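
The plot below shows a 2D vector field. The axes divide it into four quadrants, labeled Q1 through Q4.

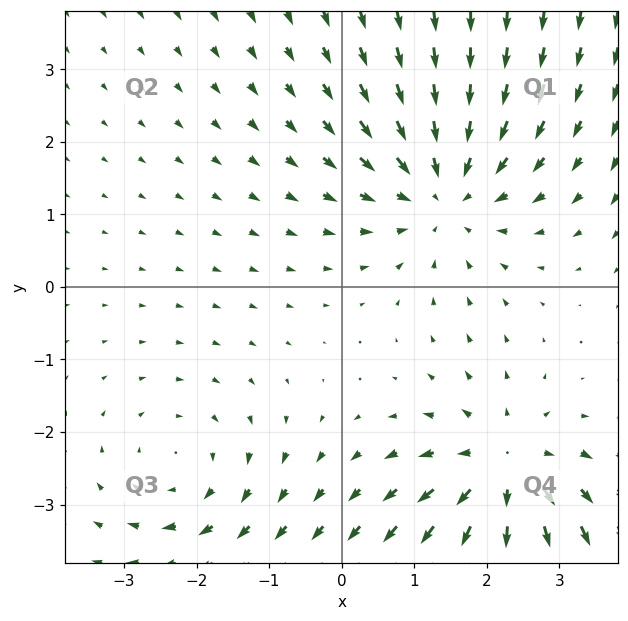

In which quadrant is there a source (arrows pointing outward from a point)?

The source sits at approximately (2.2, -2.5), which lies in quadrant Q4. The divergence there is about +4, positive as expected for a source.

Q4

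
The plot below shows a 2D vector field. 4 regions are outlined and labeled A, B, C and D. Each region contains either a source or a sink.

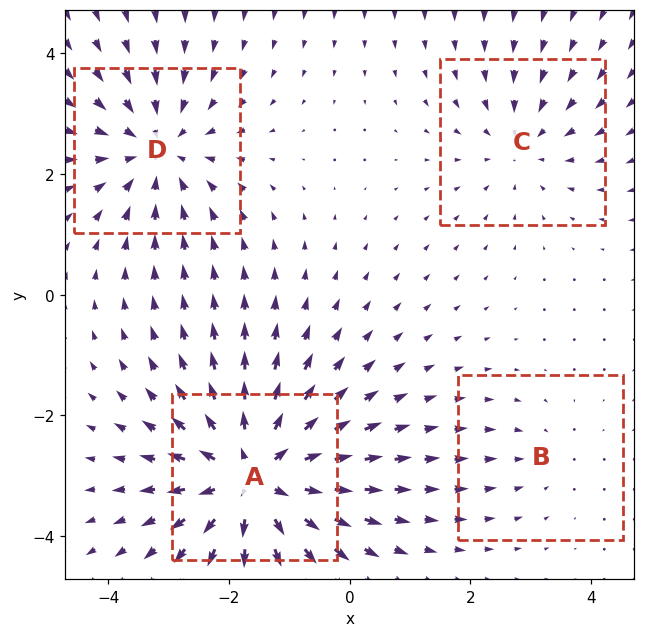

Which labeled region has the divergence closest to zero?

B

Divergence at each region's feature centre — A: about +7, B: about -2, C: about -3, D: about -5. Region B is closest to zero.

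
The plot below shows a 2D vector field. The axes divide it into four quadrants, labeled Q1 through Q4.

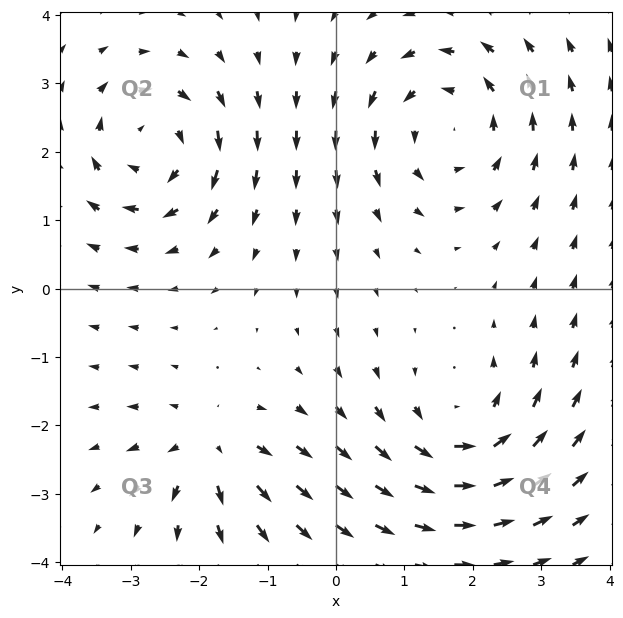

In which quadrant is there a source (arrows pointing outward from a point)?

The source sits at approximately (-1.8, -2.4), which lies in quadrant Q3. The divergence there is about +4, positive as expected for a source.

Q3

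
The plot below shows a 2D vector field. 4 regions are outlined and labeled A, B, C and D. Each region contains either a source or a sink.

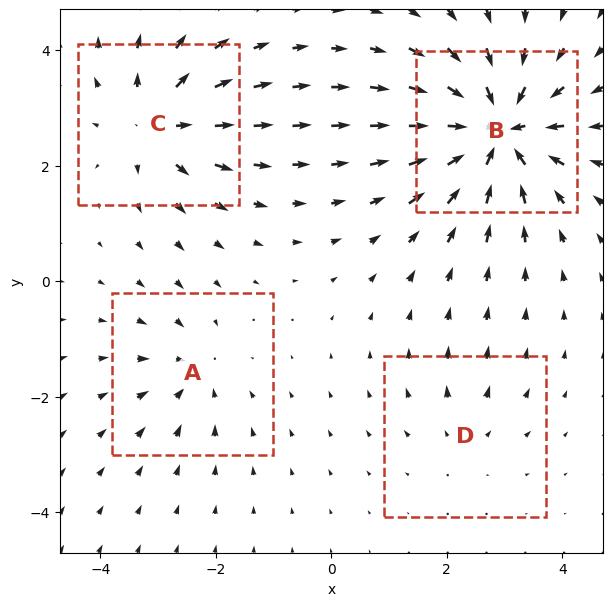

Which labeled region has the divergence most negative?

B

Divergence at each region's feature centre — A: about -4, B: about -9, C: about +6, D: about +2. Region B is most negative.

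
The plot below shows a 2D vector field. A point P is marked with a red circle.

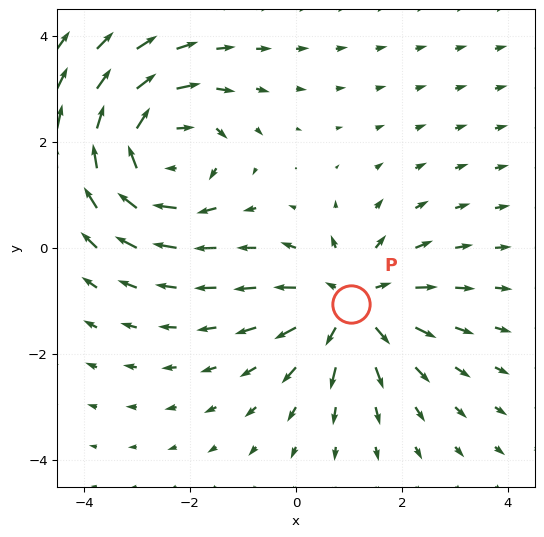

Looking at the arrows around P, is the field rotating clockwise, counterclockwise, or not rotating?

not rotating

Near P at (1.0, -1.1) the arrows show no circulation. The curl there is ≈0.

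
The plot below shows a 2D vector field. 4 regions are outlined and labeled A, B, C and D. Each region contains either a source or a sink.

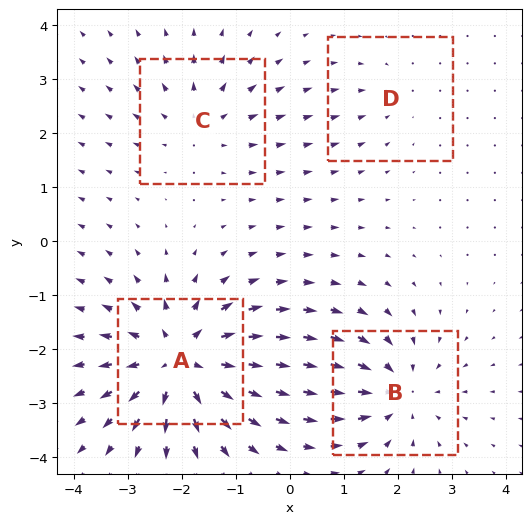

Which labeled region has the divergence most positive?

A

Divergence at each region's feature centre — A: about +7, B: about -5, C: about +3, D: about -2. Region A is most positive.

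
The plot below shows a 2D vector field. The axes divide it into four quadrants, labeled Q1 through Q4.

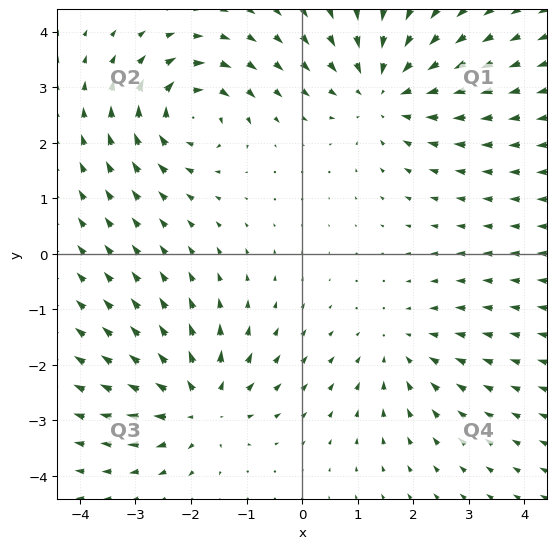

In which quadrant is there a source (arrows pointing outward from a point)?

The source sits at approximately (-1.8, -2.7), which lies in quadrant Q3. The divergence there is about +5, positive as expected for a source.

Q3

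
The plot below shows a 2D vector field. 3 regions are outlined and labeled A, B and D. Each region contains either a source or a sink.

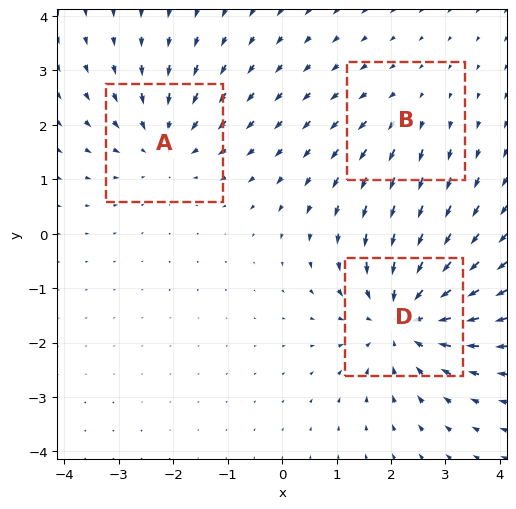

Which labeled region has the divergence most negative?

D

Divergence at each region's feature centre — A: about -3, B: about +2, D: about -4. Region D is most negative.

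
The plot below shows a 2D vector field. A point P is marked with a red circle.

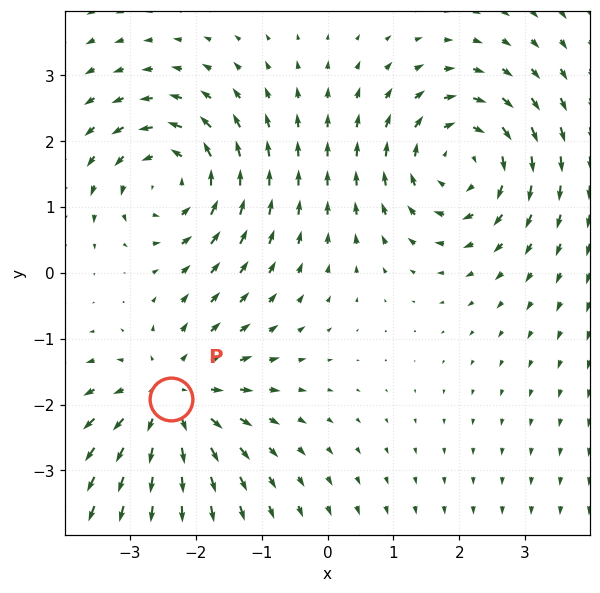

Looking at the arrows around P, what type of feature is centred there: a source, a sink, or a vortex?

source

At P (-2.4, -1.9) the arrows spread outward. Divergence about +3, curl ≈0 — positive divergence with near-zero curl is a source.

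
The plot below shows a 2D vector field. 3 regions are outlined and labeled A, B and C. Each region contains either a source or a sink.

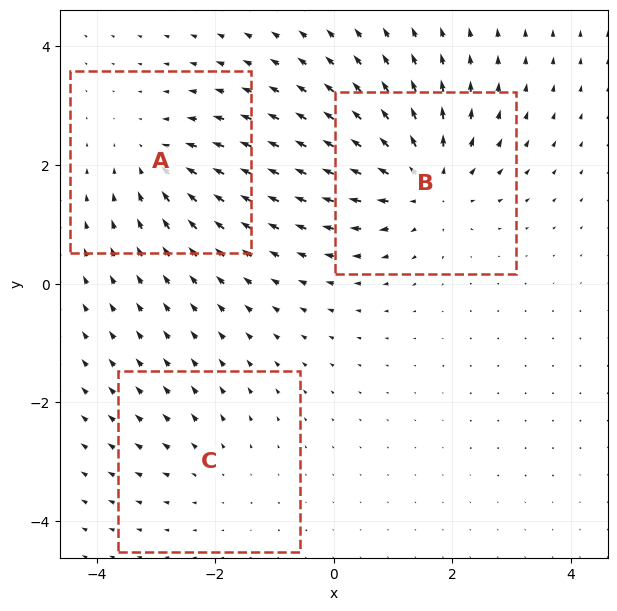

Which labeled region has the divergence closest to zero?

Divergence at each region's feature centre — A: about -3, B: about +5, C: about +2. Region C is closest to zero.

C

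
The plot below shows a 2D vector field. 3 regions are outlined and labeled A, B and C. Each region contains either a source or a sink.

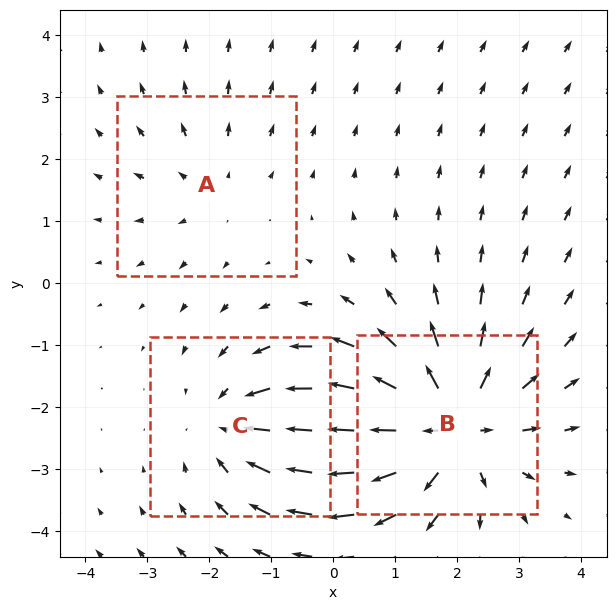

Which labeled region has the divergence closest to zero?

A

Divergence at each region's feature centre — A: about +2, B: about +5, C: about -3. Region A is closest to zero.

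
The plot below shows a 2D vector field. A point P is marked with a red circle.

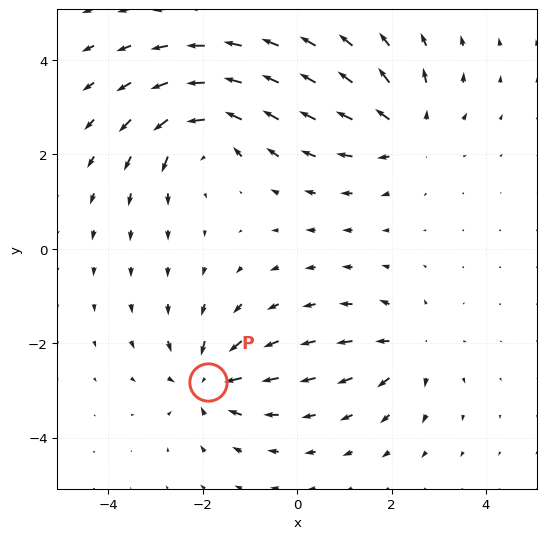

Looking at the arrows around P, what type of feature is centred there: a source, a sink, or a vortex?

At P (-1.9, -2.8) the arrows converge inward. Divergence about -5, curl ≈0 — negative divergence with near-zero curl is a sink.

sink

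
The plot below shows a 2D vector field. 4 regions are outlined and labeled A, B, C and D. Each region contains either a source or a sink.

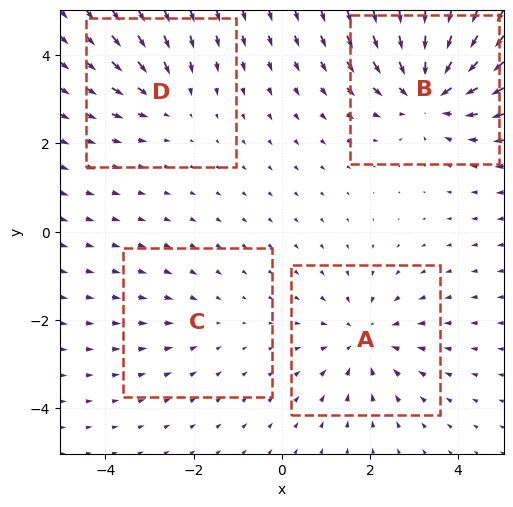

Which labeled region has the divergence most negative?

Divergence at each region's feature centre — A: about -4, B: about -6, C: about -2, D: about -3. Region B is most negative.

B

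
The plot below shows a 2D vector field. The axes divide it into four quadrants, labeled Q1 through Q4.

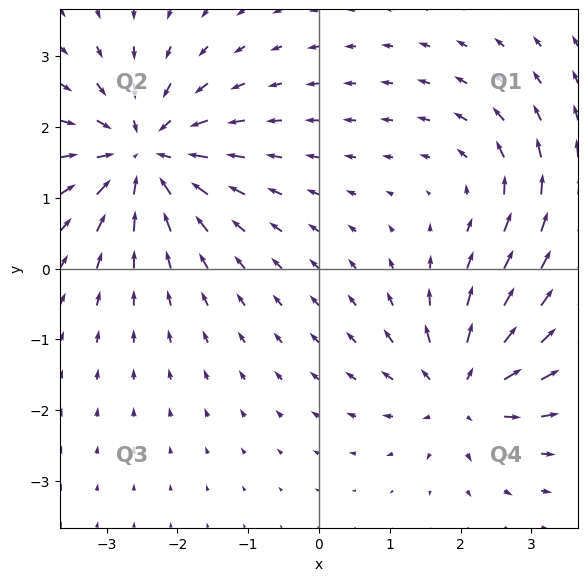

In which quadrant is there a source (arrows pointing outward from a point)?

Q4

The source sits at approximately (2.0, -1.7), which lies in quadrant Q4. The divergence there is about +5, positive as expected for a source.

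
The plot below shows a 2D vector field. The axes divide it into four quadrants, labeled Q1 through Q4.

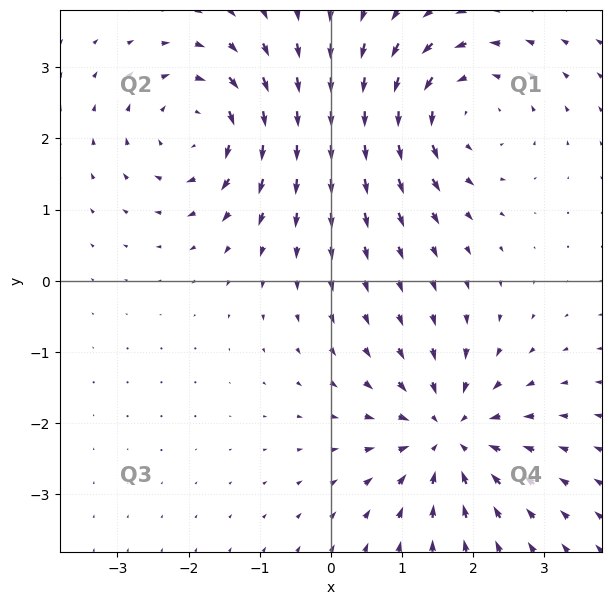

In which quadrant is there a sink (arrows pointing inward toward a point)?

The sink sits at approximately (1.7, -2.2), which lies in quadrant Q4. The divergence there is about -4, negative as expected for a sink.

Q4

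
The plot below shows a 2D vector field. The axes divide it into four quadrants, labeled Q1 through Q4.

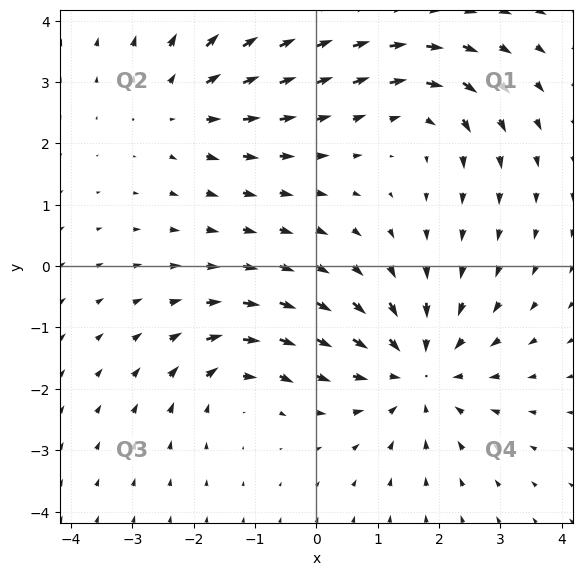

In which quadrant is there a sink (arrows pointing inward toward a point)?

The sink sits at approximately (1.7, -1.7), which lies in quadrant Q4. The divergence there is about -4, negative as expected for a sink.

Q4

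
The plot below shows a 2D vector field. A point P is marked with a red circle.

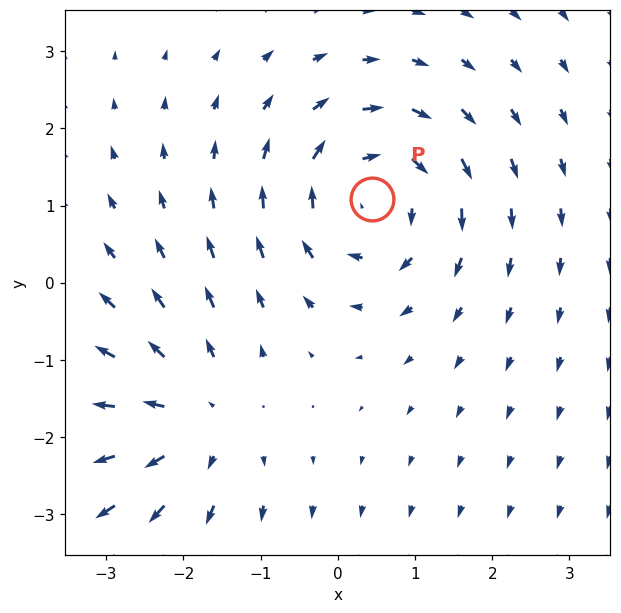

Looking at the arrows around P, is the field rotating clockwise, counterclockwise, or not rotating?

Near P at (0.4, 1.1) the arrows circulate clockwise. The curl (z-component) there is about -3; negative curl means clockwise rotation.

clockwise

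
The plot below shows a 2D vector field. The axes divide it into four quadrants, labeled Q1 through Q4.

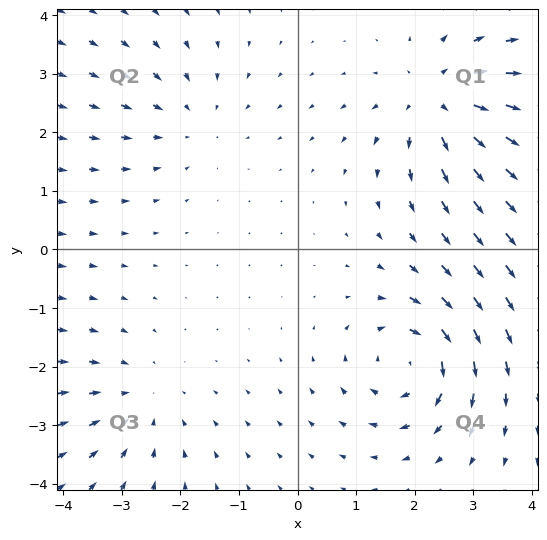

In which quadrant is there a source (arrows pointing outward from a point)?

Q1

The source sits at approximately (2.4, 2.5), which lies in quadrant Q1. The divergence there is about +5, positive as expected for a source.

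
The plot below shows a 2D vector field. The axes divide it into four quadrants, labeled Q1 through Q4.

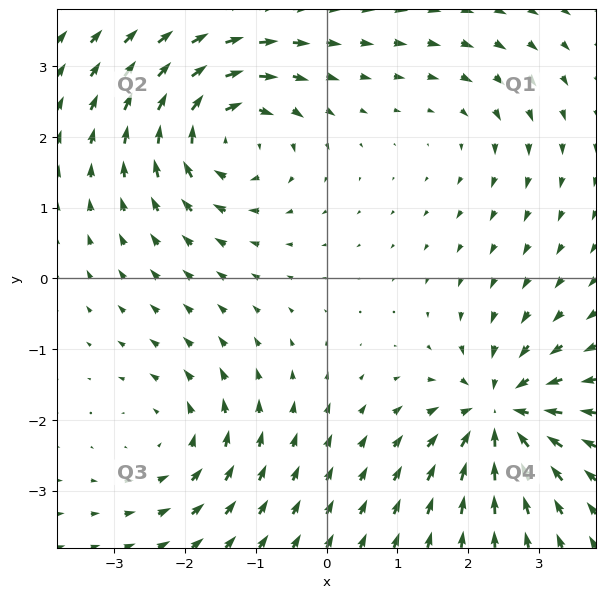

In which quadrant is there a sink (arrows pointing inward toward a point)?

Q4

The sink sits at approximately (2.5, -1.9), which lies in quadrant Q4. The divergence there is about -7, negative as expected for a sink.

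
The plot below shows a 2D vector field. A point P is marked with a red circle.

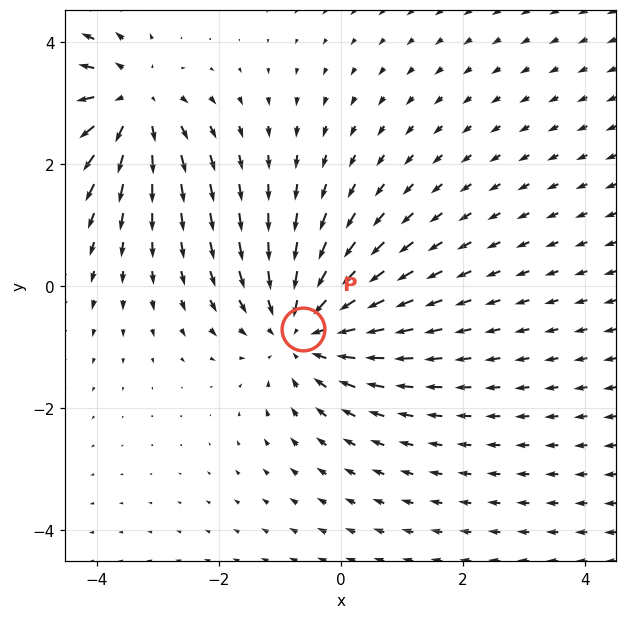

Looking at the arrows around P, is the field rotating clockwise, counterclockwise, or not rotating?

not rotating

Near P at (-0.6, -0.7) the arrows show no circulation. The curl there is ≈0.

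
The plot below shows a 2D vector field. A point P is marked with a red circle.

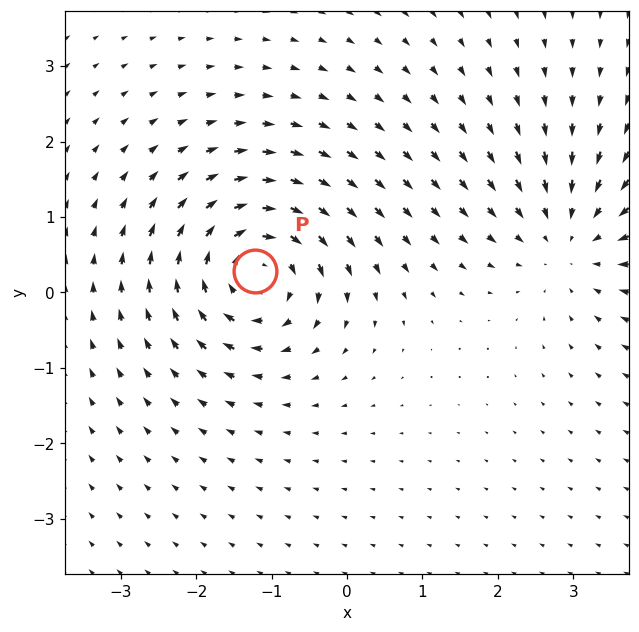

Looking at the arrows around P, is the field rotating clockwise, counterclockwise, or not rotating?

clockwise

Near P at (-1.2, 0.3) the arrows circulate clockwise. The curl (z-component) there is about -6; negative curl means clockwise rotation.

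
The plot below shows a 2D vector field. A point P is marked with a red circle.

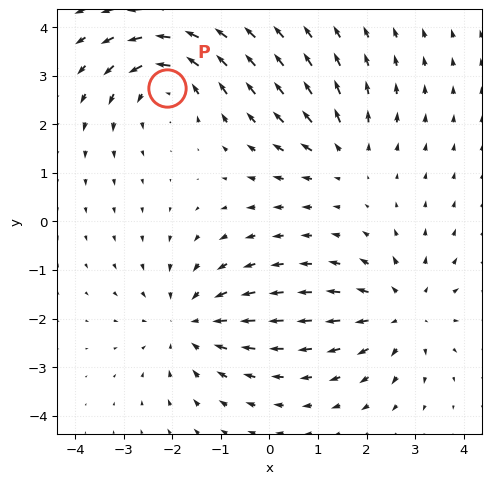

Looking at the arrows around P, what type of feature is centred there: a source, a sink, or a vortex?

vortex

At P (-2.1, 2.8) the arrows circulate counterclockwise. Divergence ≈0, curl about +4 — near-zero divergence with nonzero curl is a vortex.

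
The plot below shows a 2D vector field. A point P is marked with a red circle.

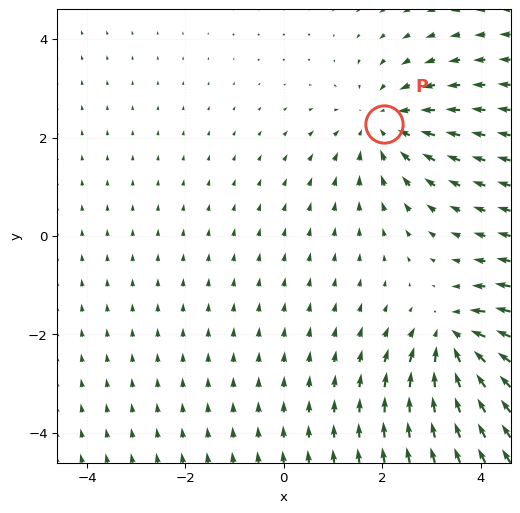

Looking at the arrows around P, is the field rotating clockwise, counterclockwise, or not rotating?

Near P at (2.0, 2.3) the arrows show no circulation. The curl there is ≈0.

not rotating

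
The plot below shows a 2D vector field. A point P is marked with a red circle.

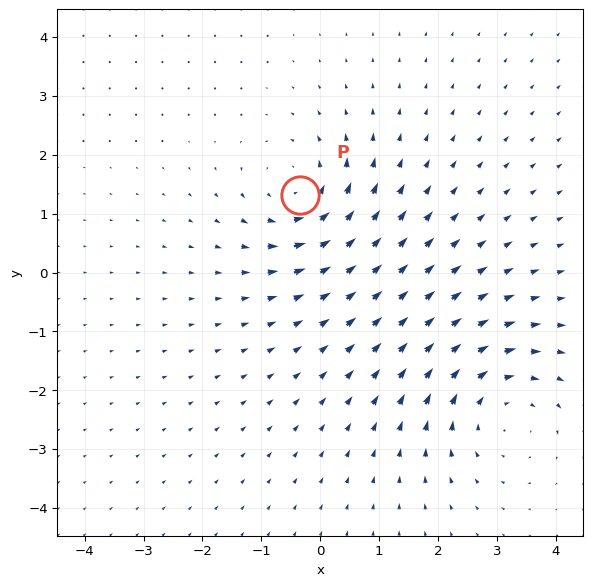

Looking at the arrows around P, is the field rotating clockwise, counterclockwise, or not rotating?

counterclockwise

Near P at (-0.3, 1.3) the arrows circulate counterclockwise. The curl (z-component) there is about +4; positive curl means counterclockwise rotation.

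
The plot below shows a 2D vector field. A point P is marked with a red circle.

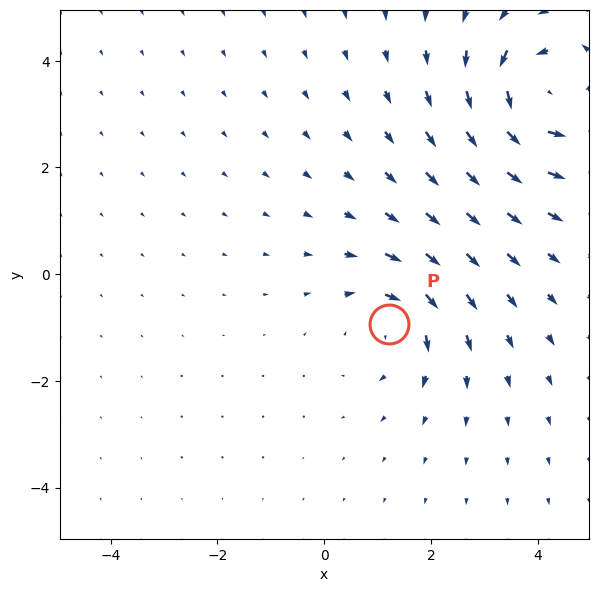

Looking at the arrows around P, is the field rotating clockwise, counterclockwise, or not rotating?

Near P at (1.2, -0.9) the arrows circulate clockwise. The curl (z-component) there is about -4; negative curl means clockwise rotation.

clockwise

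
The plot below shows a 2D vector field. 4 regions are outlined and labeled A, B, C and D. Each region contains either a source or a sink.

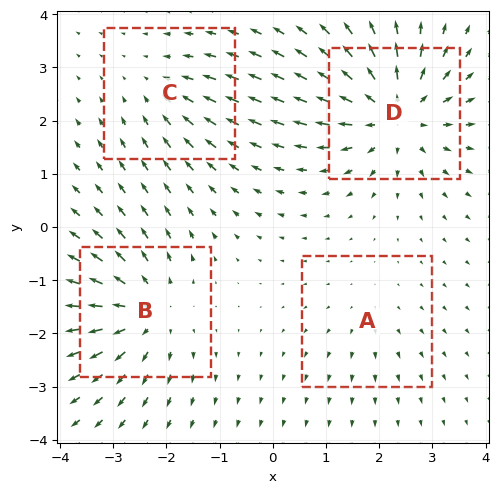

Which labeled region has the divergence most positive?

D

Divergence at each region's feature centre — A: about +2, B: about +5, C: about -3, D: about +6. Region D is most positive.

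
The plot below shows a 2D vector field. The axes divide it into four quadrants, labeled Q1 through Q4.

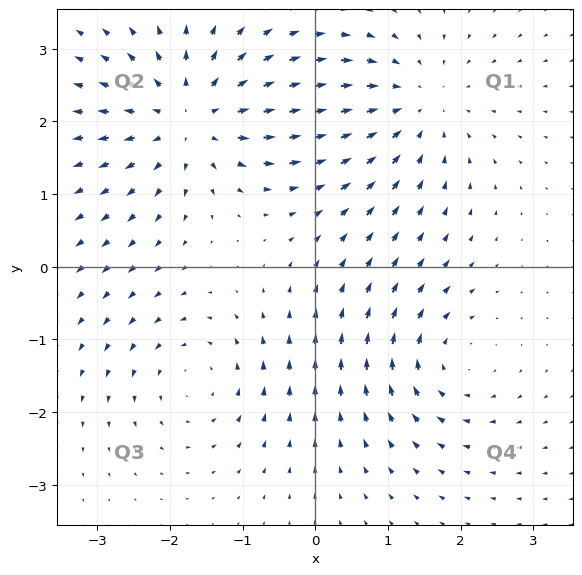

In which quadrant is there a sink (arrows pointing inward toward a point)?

Q1

The sink sits at approximately (1.4, 2.2), which lies in quadrant Q1. The divergence there is about -3, negative as expected for a sink.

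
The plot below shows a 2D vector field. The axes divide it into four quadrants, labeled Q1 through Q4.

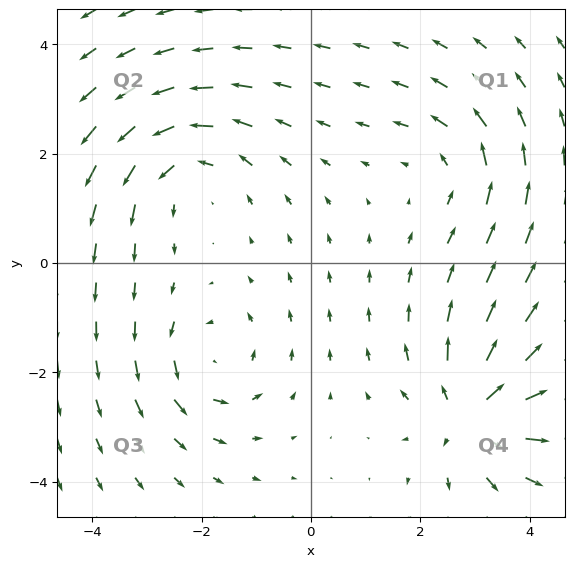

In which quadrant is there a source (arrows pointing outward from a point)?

Q4

The source sits at approximately (2.9, -2.8), which lies in quadrant Q4. The divergence there is about +6, positive as expected for a source.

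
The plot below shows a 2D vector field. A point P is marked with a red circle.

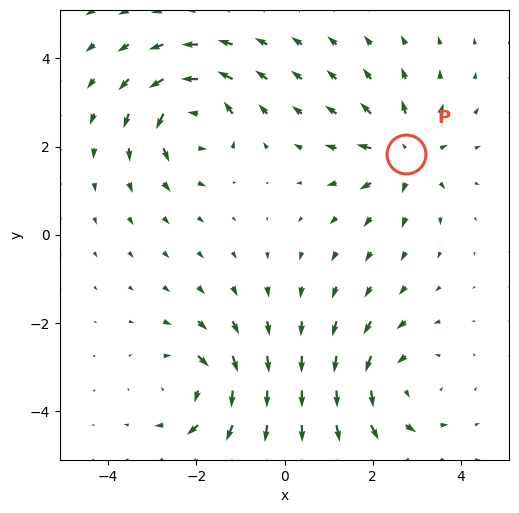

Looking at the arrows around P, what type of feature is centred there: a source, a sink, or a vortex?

At P (2.8, 1.8) the arrows spread outward. Divergence about +4, curl ≈0 — positive divergence with near-zero curl is a source.

source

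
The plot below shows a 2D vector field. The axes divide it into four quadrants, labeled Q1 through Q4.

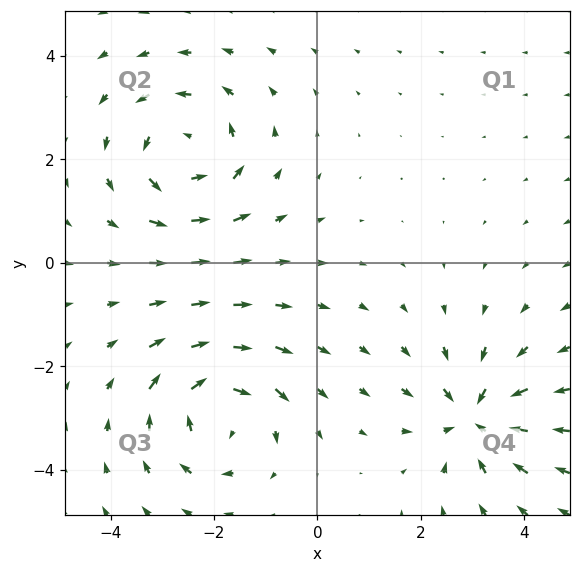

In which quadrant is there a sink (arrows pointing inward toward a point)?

The sink sits at approximately (3.1, -3.0), which lies in quadrant Q4. The divergence there is about -5, negative as expected for a sink.

Q4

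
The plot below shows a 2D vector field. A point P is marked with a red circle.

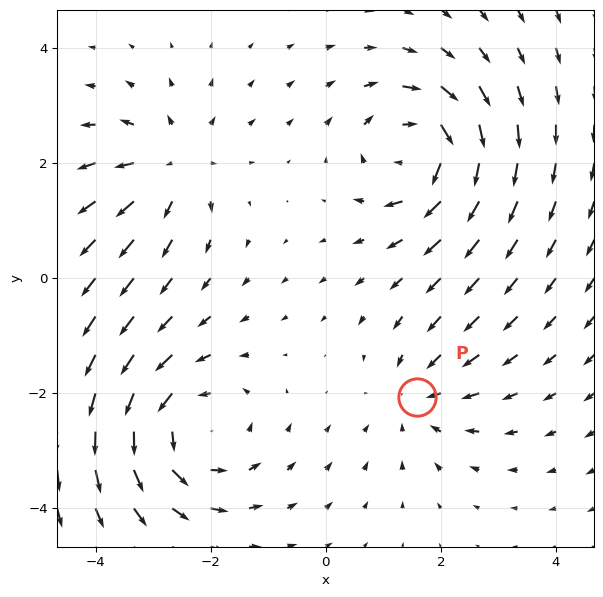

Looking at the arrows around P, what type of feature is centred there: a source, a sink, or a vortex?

sink

At P (1.6, -2.1) the arrows converge inward. Divergence about -3, curl ≈0 — negative divergence with near-zero curl is a sink.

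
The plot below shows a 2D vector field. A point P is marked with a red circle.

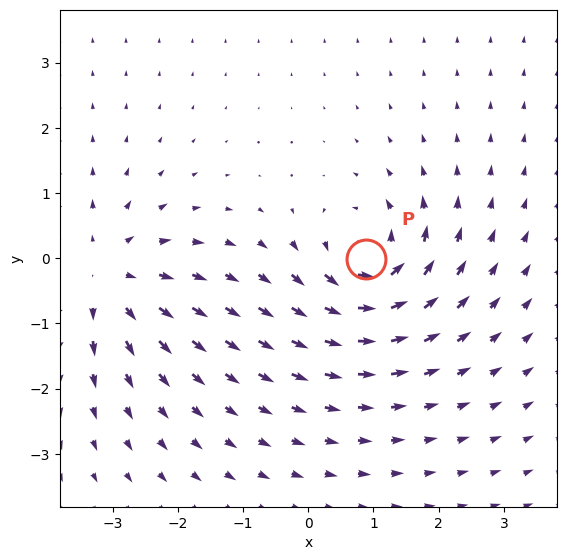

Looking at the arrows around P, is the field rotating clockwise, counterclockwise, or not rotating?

counterclockwise

Near P at (0.9, -0.0) the arrows circulate counterclockwise. The curl (z-component) there is about +6; positive curl means counterclockwise rotation.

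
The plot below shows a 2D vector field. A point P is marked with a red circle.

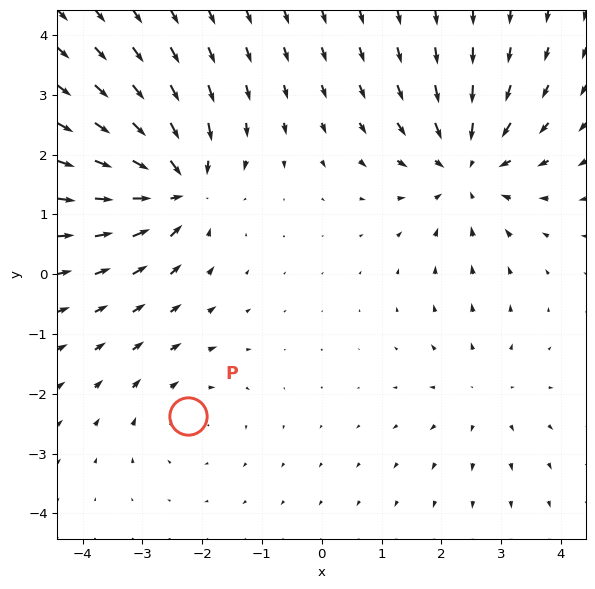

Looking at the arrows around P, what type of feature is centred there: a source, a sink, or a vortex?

vortex

At P (-2.2, -2.4) the arrows circulate clockwise. Divergence ≈0, curl about -2 — near-zero divergence with nonzero curl is a vortex.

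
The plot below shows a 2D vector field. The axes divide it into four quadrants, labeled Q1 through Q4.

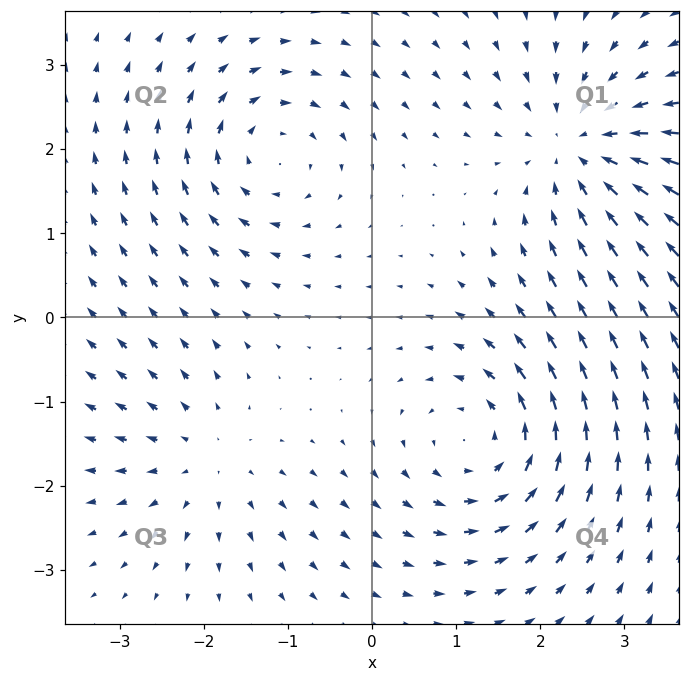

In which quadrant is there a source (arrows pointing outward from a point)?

Q3

The source sits at approximately (-2.0, -1.7), which lies in quadrant Q3. The divergence there is about +3, positive as expected for a source.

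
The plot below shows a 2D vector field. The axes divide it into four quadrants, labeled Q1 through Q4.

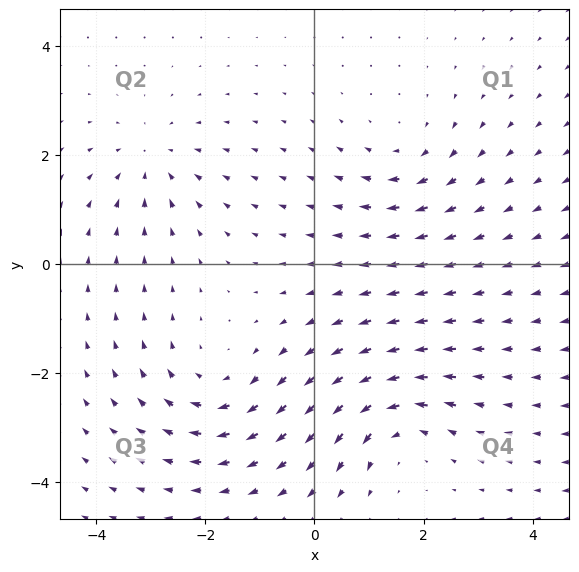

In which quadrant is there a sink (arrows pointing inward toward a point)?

The sink sits at approximately (-3.0, 1.9), which lies in quadrant Q2. The divergence there is about -3, negative as expected for a sink.

Q2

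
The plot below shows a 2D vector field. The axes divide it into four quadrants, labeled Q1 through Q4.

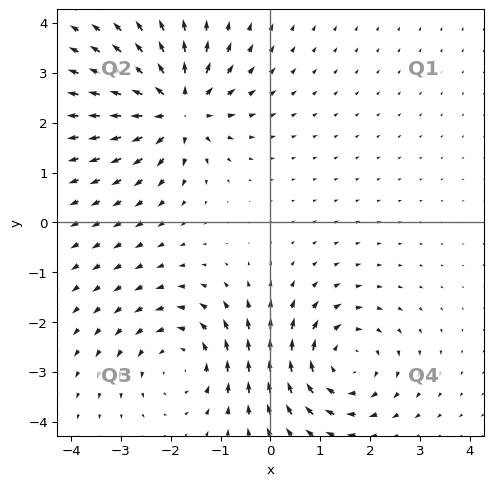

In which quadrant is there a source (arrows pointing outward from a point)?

The source sits at approximately (-1.8, 2.3), which lies in quadrant Q2. The divergence there is about +6, positive as expected for a source.

Q2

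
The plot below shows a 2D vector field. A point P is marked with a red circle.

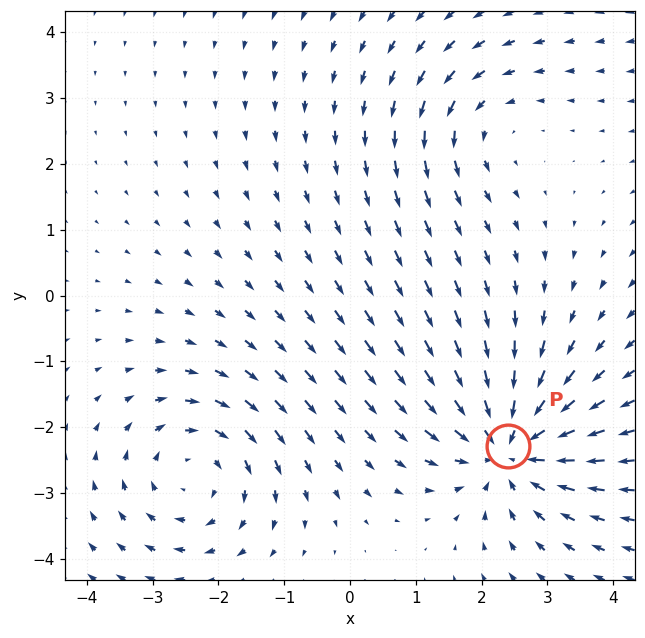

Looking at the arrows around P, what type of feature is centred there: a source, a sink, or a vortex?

At P (2.4, -2.3) the arrows converge inward. Divergence about -5, curl ≈0 — negative divergence with near-zero curl is a sink.

sink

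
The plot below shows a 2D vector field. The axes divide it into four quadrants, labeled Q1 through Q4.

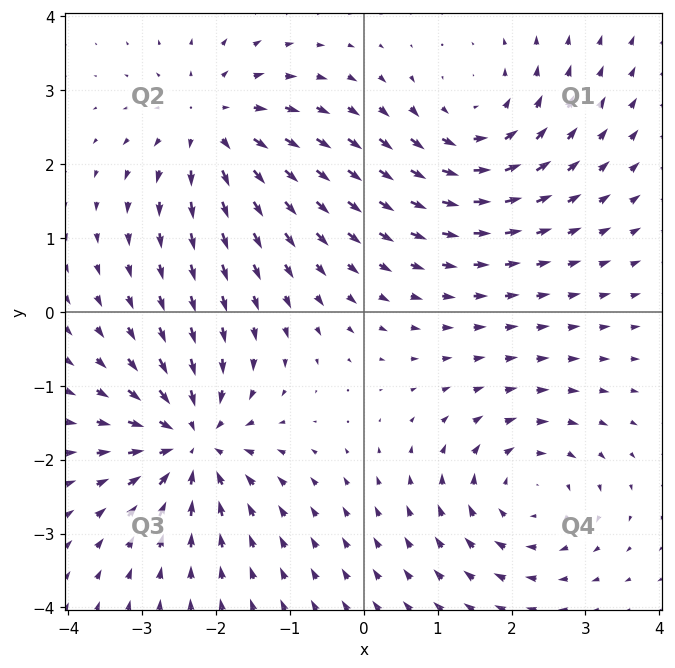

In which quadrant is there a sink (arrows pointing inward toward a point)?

Q3

The sink sits at approximately (-2.3, -1.8), which lies in quadrant Q3. The divergence there is about -7, negative as expected for a sink.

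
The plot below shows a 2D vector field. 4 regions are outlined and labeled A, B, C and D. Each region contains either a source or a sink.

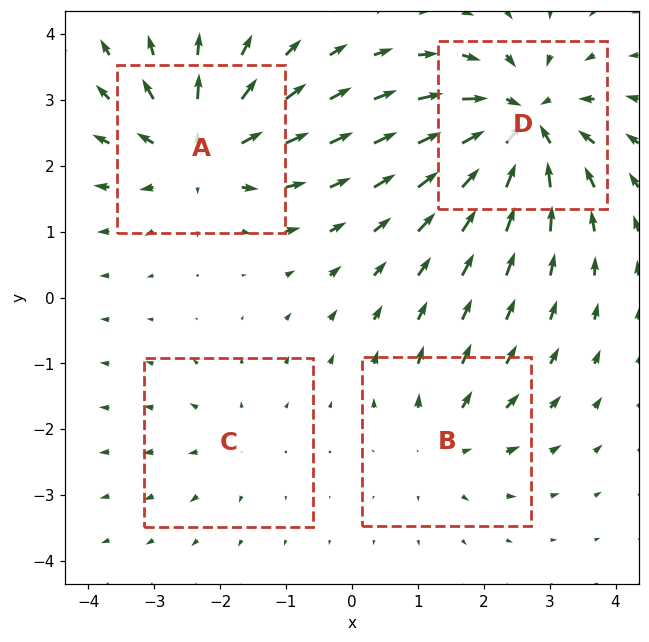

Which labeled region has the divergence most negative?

D

Divergence at each region's feature centre — A: about +6, B: about +3, C: about +2, D: about -7. Region D is most negative.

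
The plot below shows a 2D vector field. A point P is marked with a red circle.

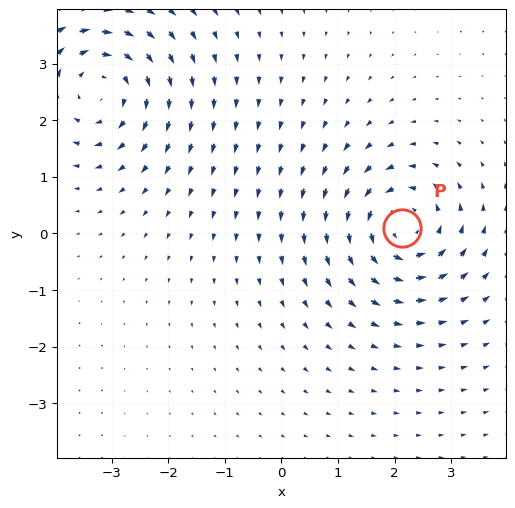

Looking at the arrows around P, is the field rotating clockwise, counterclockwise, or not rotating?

Near P at (2.1, 0.1) the arrows circulate counterclockwise. The curl (z-component) there is about +5; positive curl means counterclockwise rotation.

counterclockwise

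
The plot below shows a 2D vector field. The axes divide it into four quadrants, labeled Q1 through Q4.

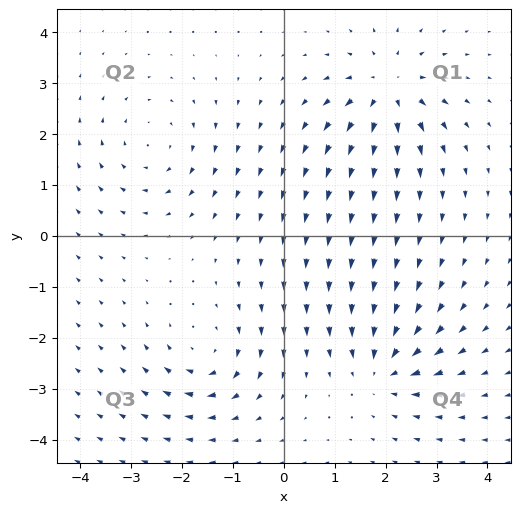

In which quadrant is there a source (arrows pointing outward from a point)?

The source sits at approximately (2.1, 2.9), which lies in quadrant Q1. The divergence there is about +6, positive as expected for a source.

Q1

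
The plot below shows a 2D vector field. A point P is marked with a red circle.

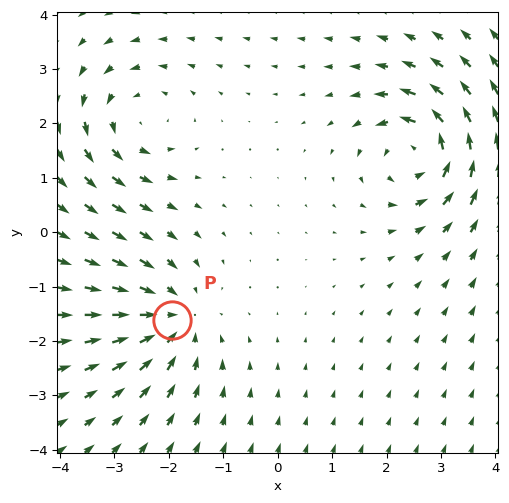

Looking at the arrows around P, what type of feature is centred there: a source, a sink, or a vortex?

sink

At P (-1.9, -1.6) the arrows converge inward. Divergence about -5, curl ≈0 — negative divergence with near-zero curl is a sink.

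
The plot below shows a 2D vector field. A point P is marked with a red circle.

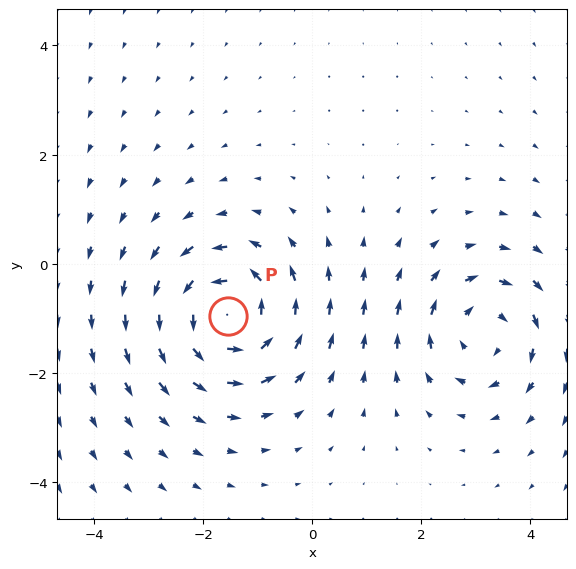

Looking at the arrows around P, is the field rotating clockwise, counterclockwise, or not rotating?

Near P at (-1.5, -1.0) the arrows circulate counterclockwise. The curl (z-component) there is about +5; positive curl means counterclockwise rotation.

counterclockwise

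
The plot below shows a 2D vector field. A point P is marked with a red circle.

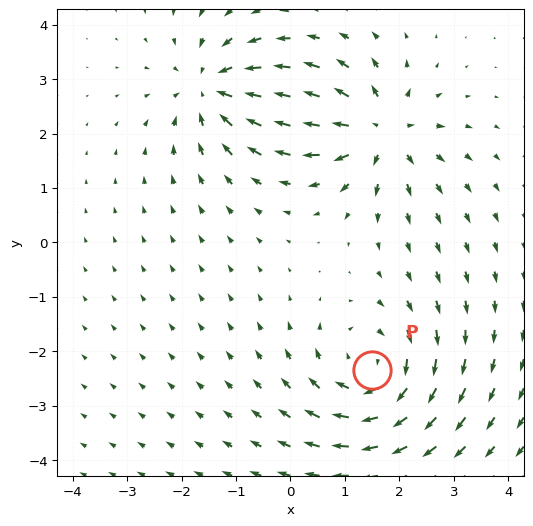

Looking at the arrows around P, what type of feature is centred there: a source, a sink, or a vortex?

At P (1.5, -2.3) the arrows circulate clockwise. Divergence ≈0, curl about -4 — near-zero divergence with nonzero curl is a vortex.

vortex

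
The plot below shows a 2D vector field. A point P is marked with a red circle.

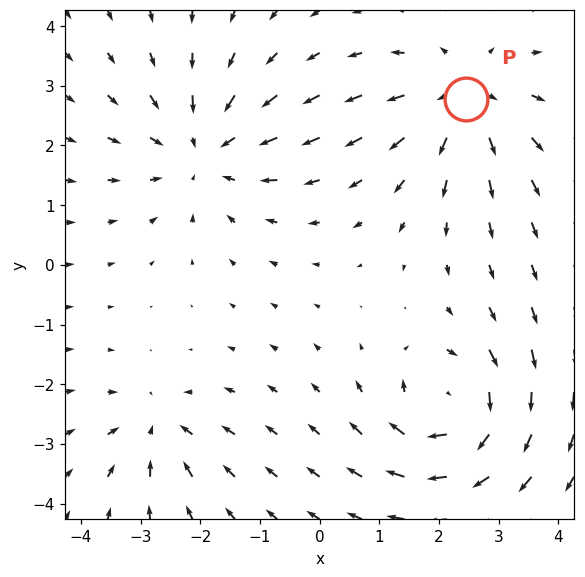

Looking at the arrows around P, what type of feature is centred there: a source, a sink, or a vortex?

At P (2.4, 2.8) the arrows spread outward. Divergence about +4, curl ≈0 — positive divergence with near-zero curl is a source.

source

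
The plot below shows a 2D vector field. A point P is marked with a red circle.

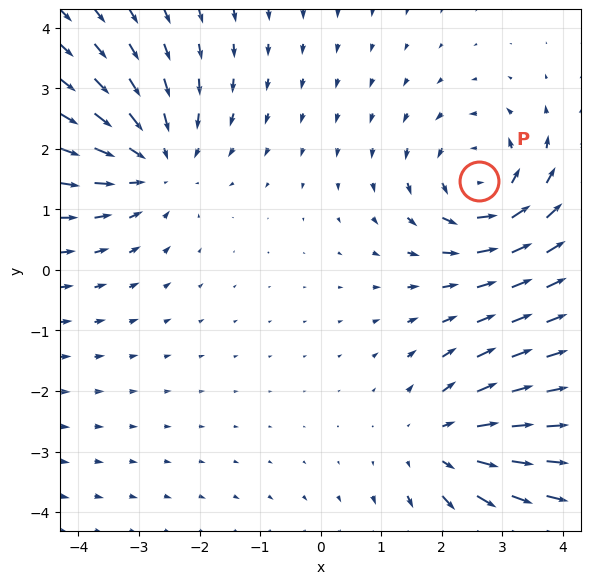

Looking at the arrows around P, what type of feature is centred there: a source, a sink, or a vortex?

vortex

At P (2.6, 1.5) the arrows circulate counterclockwise. Divergence ≈0, curl about +3 — near-zero divergence with nonzero curl is a vortex.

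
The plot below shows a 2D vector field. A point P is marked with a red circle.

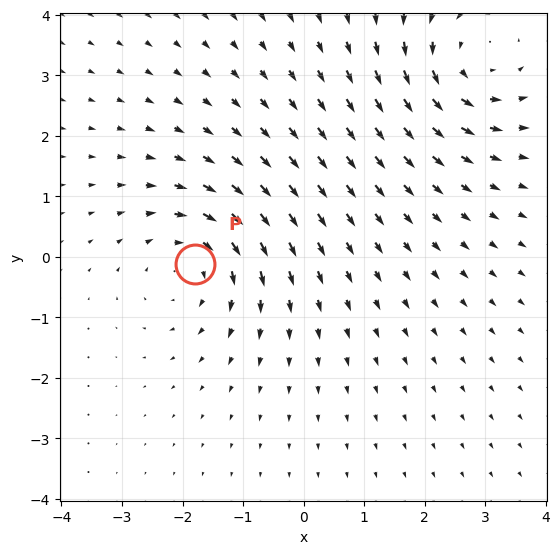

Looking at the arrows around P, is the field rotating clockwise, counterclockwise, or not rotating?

Near P at (-1.8, -0.1) the arrows circulate clockwise. The curl (z-component) there is about -3; negative curl means clockwise rotation.

clockwise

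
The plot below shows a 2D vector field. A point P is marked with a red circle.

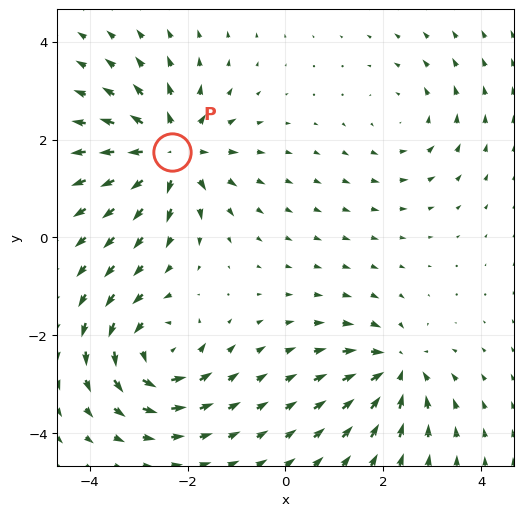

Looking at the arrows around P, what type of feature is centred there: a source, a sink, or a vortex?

source

At P (-2.3, 1.7) the arrows spread outward. Divergence about +6, curl ≈0 — positive divergence with near-zero curl is a source.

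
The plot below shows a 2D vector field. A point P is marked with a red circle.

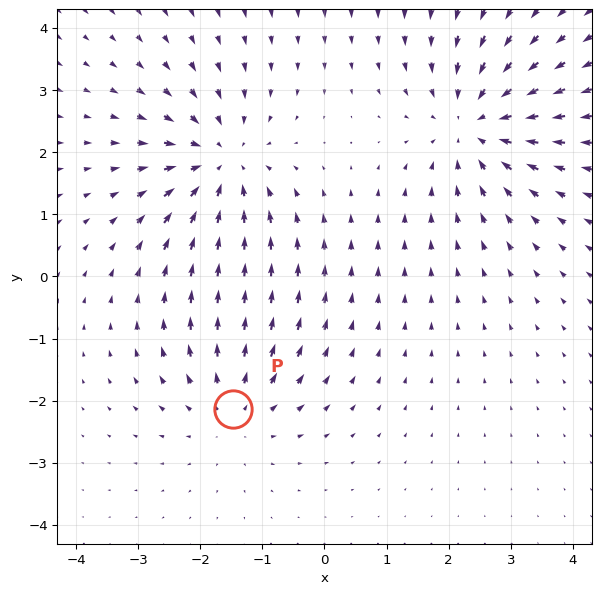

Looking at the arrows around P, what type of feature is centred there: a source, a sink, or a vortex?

source

At P (-1.5, -2.1) the arrows spread outward. Divergence about +3, curl ≈0 — positive divergence with near-zero curl is a source.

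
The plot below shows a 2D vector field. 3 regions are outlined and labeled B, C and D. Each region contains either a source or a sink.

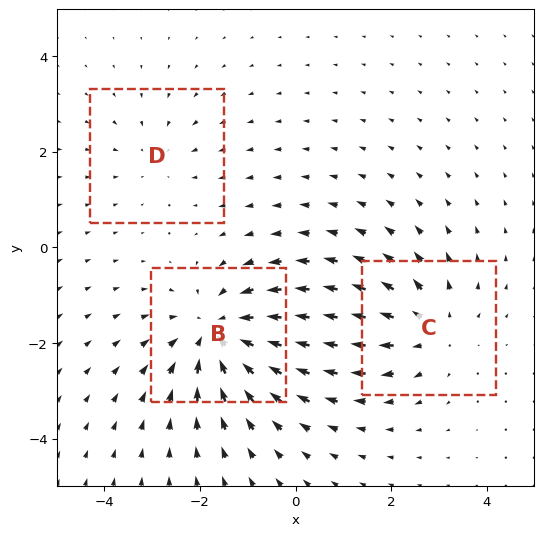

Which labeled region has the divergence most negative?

Divergence at each region's feature centre — B: about -4, C: about +3, D: about -2. Region B is most negative.

B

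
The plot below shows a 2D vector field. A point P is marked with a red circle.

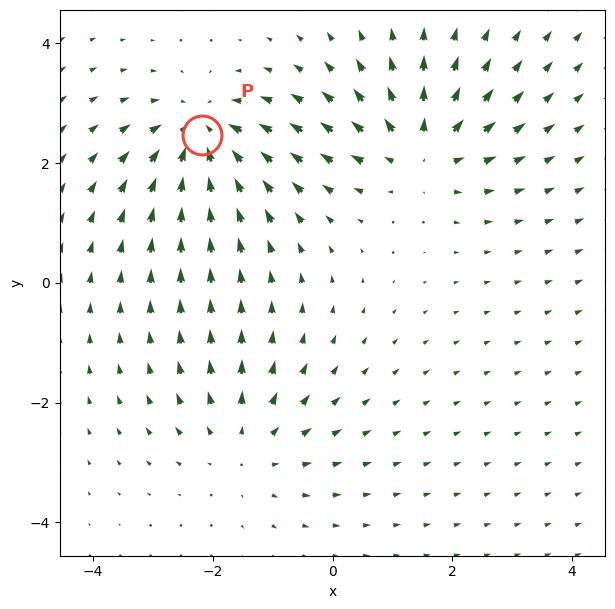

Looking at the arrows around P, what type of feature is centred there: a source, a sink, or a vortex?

sink

At P (-2.2, 2.5) the arrows converge inward. Divergence about -5, curl ≈0 — negative divergence with near-zero curl is a sink.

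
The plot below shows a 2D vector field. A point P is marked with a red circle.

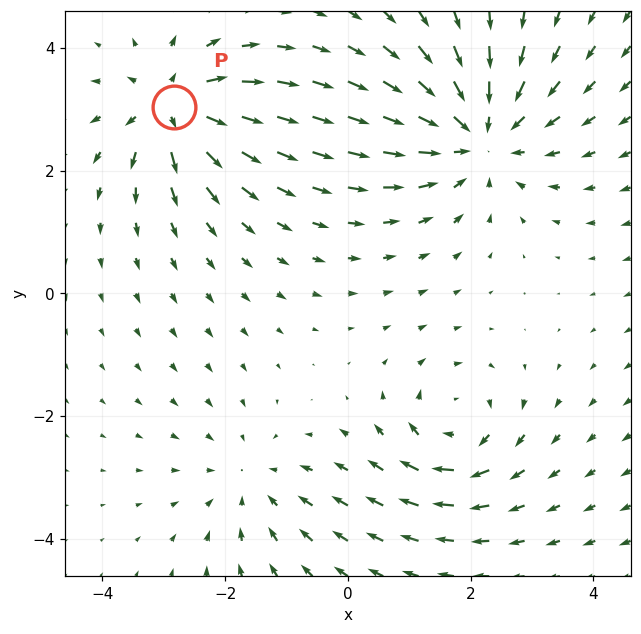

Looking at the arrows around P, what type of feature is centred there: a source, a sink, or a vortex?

At P (-2.8, 3.0) the arrows spread outward. Divergence about +5, curl ≈0 — positive divergence with near-zero curl is a source.

source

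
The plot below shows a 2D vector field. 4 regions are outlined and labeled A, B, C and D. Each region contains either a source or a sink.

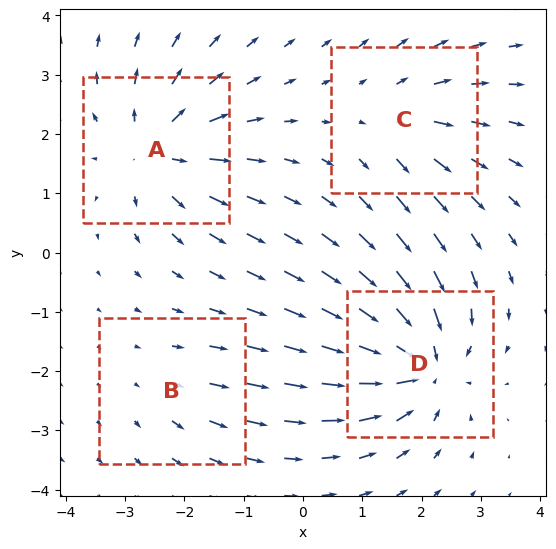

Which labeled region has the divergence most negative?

D

Divergence at each region's feature centre — A: about +6, B: about +2, C: about +4, D: about -8. Region D is most negative.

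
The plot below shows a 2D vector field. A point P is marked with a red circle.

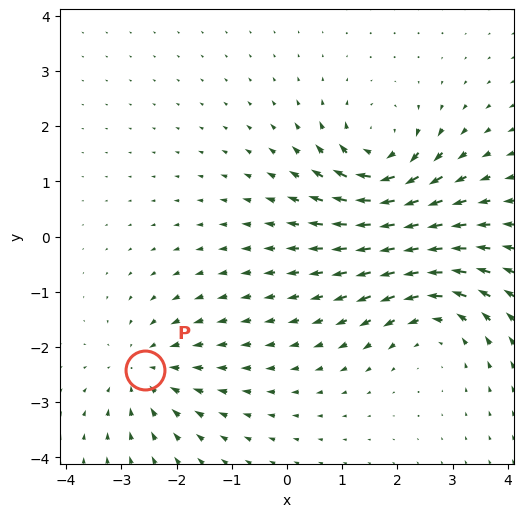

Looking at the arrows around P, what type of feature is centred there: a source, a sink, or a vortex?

sink

At P (-2.6, -2.4) the arrows converge inward. Divergence about -4, curl ≈0 — negative divergence with near-zero curl is a sink.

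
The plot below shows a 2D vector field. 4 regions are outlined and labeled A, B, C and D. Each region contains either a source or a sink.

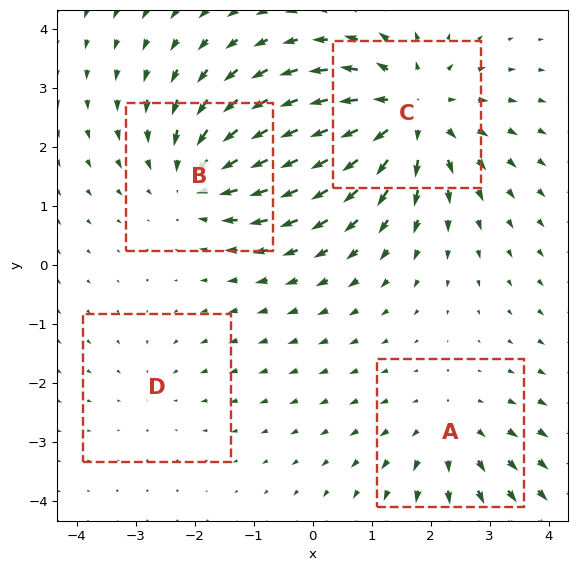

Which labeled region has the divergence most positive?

C

Divergence at each region's feature centre — A: about +3, B: about -4, C: about +6, D: about -2. Region C is most positive.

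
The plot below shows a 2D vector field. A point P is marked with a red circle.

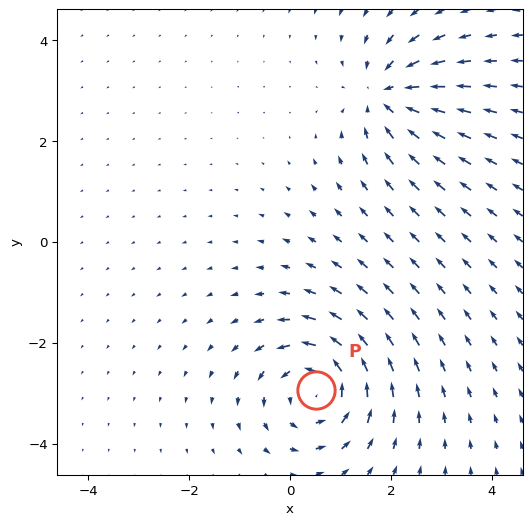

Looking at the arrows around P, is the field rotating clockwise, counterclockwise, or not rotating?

counterclockwise

Near P at (0.5, -2.9) the arrows circulate counterclockwise. The curl (z-component) there is about +5; positive curl means counterclockwise rotation.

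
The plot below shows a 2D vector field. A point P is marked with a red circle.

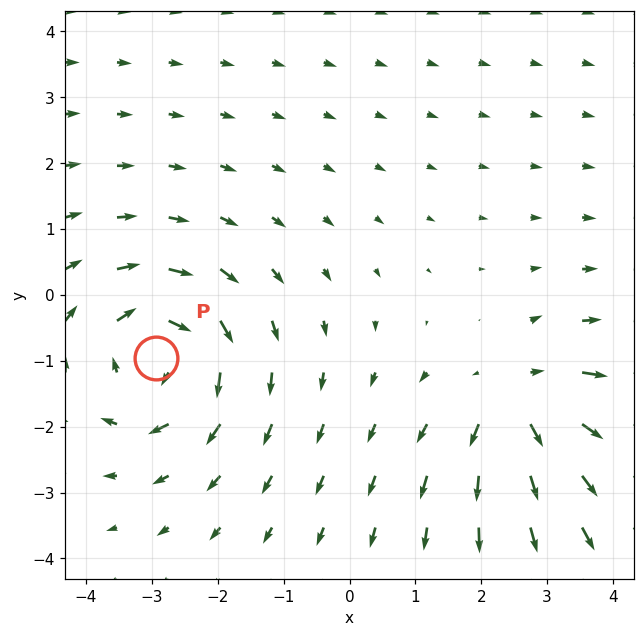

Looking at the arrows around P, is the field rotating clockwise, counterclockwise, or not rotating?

Near P at (-2.9, -1.0) the arrows circulate clockwise. The curl (z-component) there is about -5; negative curl means clockwise rotation.

clockwise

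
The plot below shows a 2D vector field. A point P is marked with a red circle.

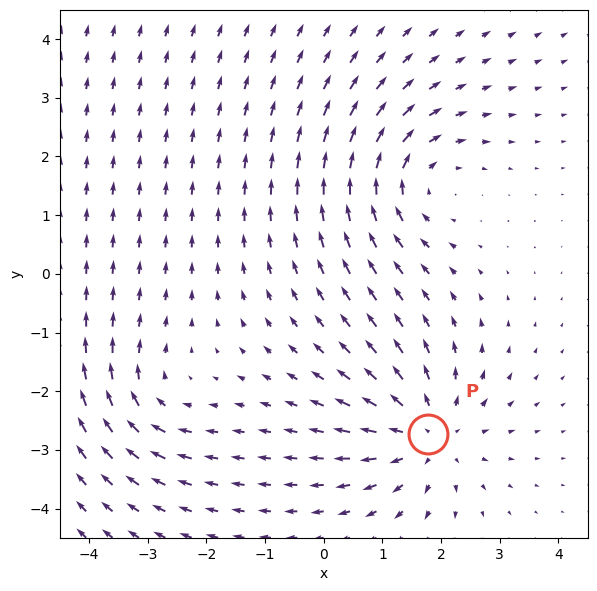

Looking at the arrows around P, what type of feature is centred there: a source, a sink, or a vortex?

At P (1.8, -2.7) the arrows spread outward. Divergence about +5, curl ≈0 — positive divergence with near-zero curl is a source.

source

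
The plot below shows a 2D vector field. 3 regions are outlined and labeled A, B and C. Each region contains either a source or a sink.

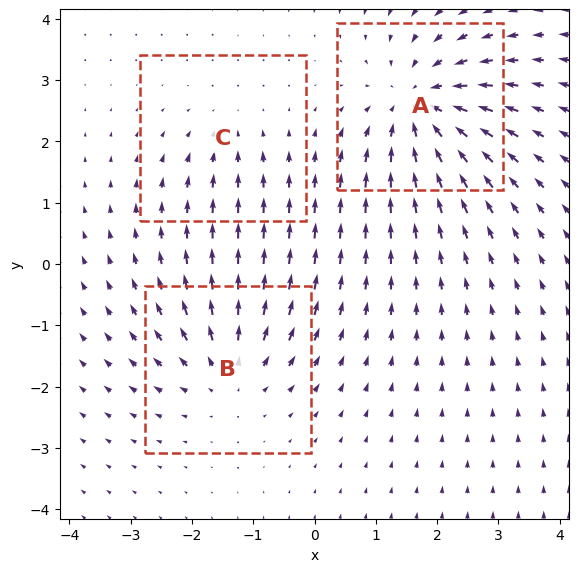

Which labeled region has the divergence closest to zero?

Divergence at each region's feature centre — A: about -5, B: about +3, C: about -2. Region C is closest to zero.

C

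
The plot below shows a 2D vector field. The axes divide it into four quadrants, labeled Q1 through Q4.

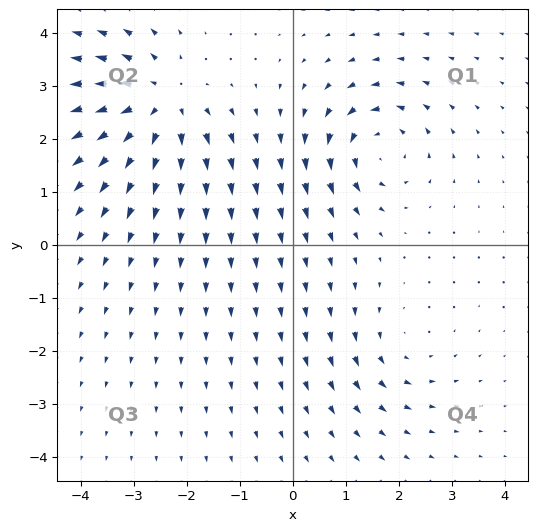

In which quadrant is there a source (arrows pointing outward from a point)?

The source sits at approximately (-2.5, 2.7), which lies in quadrant Q2. The divergence there is about +5, positive as expected for a source.

Q2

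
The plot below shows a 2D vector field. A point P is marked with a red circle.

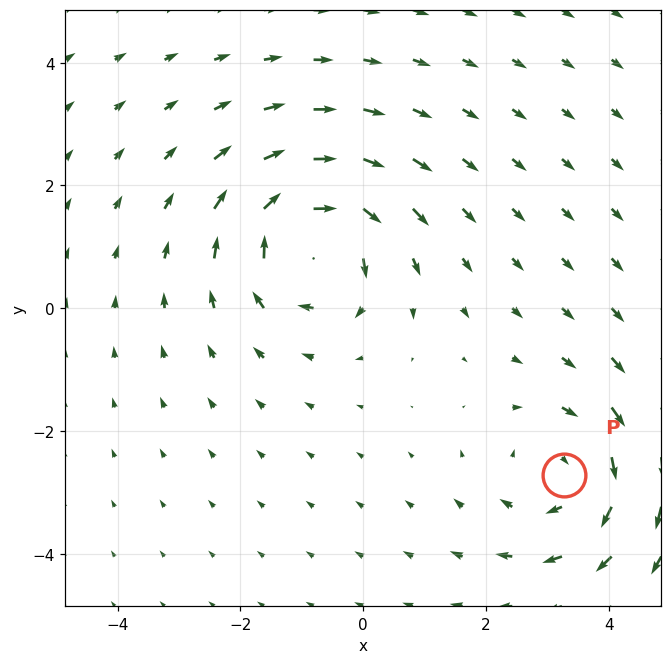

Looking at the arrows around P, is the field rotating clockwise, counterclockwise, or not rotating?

clockwise

Near P at (3.3, -2.7) the arrows circulate clockwise. The curl (z-component) there is about -4; negative curl means clockwise rotation.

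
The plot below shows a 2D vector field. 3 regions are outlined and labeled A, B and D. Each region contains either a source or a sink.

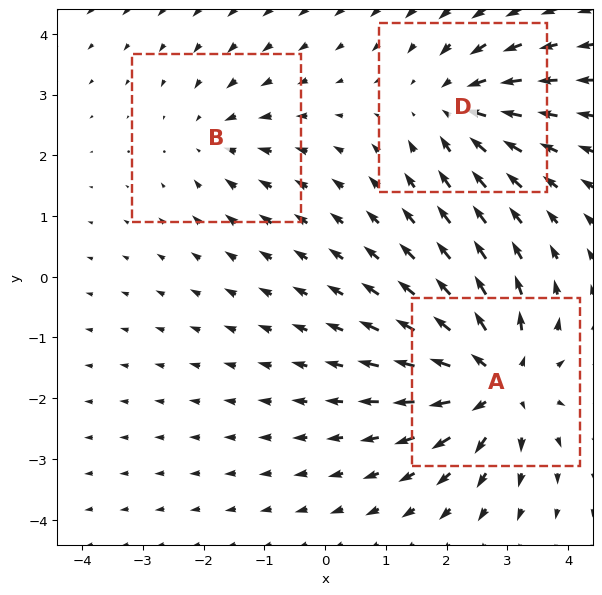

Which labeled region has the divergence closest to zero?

Divergence at each region's feature centre — A: about +5, B: about -2, D: about -3. Region B is closest to zero.

B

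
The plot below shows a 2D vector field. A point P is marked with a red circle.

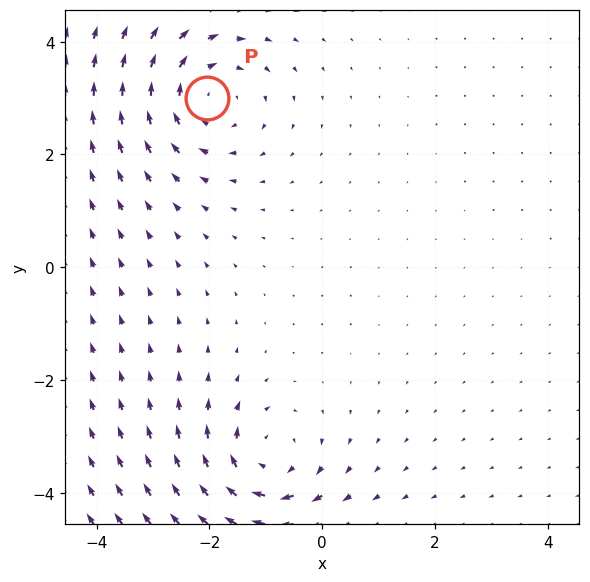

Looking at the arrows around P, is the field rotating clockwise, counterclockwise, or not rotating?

clockwise

Near P at (-2.0, 3.0) the arrows circulate clockwise. The curl (z-component) there is about -4; negative curl means clockwise rotation.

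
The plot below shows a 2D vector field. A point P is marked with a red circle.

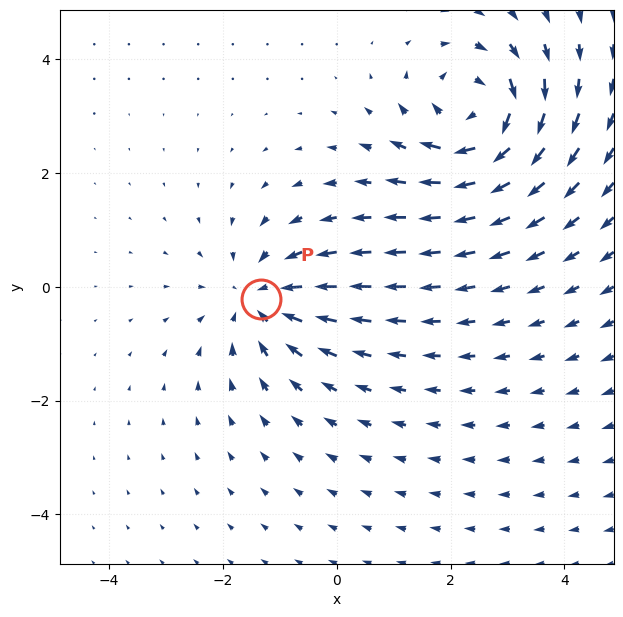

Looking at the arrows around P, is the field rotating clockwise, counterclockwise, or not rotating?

Near P at (-1.3, -0.2) the arrows show no circulation. The curl there is ≈0.

not rotating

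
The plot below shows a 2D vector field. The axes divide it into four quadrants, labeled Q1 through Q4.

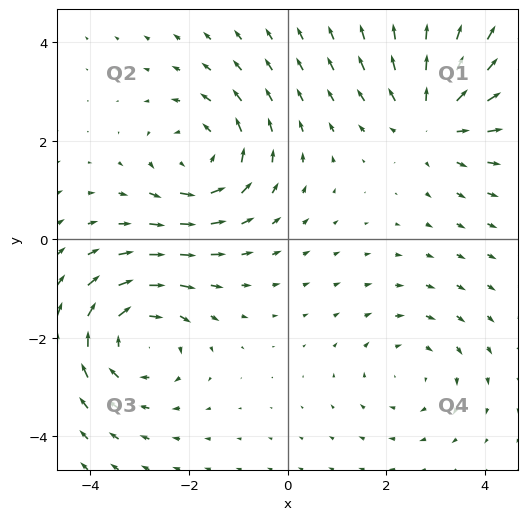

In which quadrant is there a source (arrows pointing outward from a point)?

The source sits at approximately (2.9, 2.5), which lies in quadrant Q1. The divergence there is about +4, positive as expected for a source.

Q1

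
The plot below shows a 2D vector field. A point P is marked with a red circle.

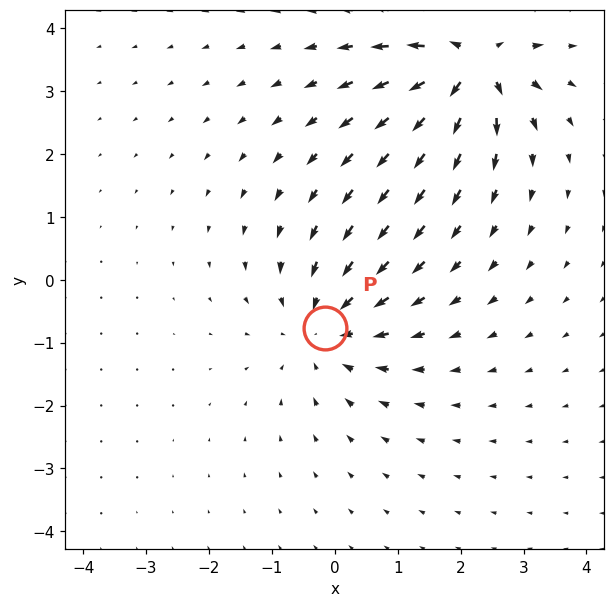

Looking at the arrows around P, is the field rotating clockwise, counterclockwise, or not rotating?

not rotating

Near P at (-0.2, -0.8) the arrows show no circulation. The curl there is ≈0.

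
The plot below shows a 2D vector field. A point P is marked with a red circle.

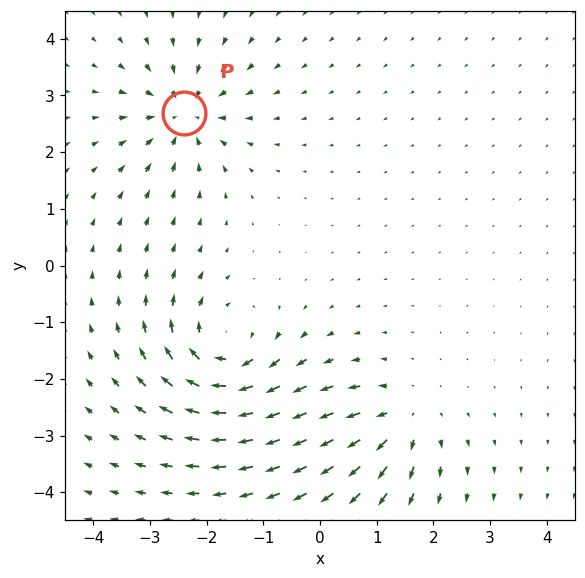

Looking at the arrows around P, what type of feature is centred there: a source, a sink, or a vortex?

At P (-2.4, 2.7) the arrows converge inward. Divergence about -5, curl ≈0 — negative divergence with near-zero curl is a sink.

sink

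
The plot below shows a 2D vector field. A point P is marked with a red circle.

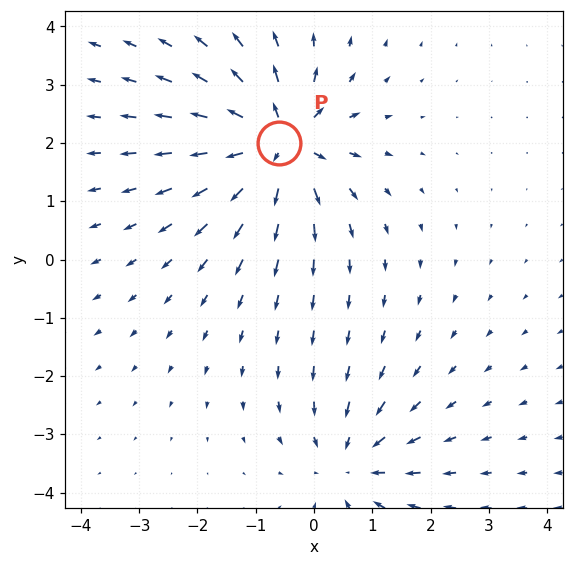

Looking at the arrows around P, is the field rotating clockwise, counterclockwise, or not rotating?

Near P at (-0.6, 2.0) the arrows show no circulation. The curl there is ≈0.

not rotating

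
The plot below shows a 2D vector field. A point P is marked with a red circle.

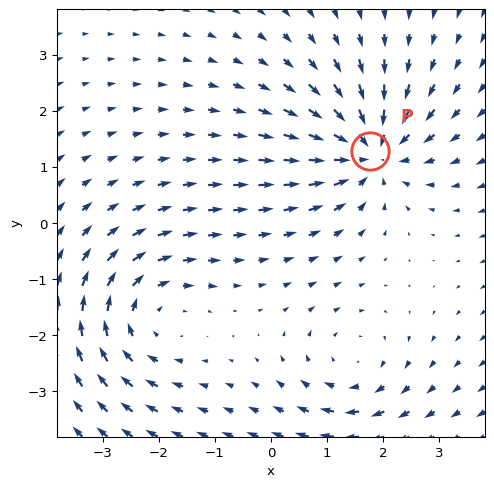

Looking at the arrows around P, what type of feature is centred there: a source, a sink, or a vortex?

At P (1.8, 1.3) the arrows converge inward. Divergence about -5, curl ≈0 — negative divergence with near-zero curl is a sink.

sink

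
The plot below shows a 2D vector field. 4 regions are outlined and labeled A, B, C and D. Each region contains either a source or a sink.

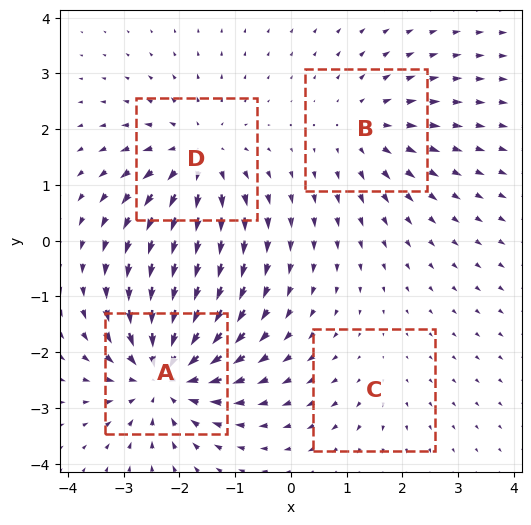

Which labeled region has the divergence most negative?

Divergence at each region's feature centre — A: about -7, B: about +4, C: about +2, D: about +5. Region A is most negative.

A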